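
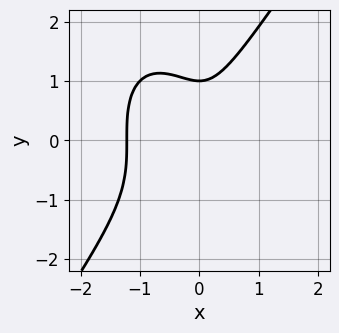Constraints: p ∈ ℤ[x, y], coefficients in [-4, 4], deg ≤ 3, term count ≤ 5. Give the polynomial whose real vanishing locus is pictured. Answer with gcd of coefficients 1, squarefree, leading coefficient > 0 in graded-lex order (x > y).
(a) deg p = 3. The shape is more complex than any degree-2 curve.
(b) Against the integer gridlines: it meets the y-axis at y = 1 (among the integer gridlines).
(c) The integer polynomial consistent with all of this is the stated p.

3*x^3 - y^3 + 3*x^2 + 1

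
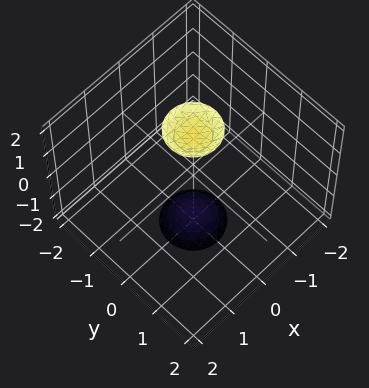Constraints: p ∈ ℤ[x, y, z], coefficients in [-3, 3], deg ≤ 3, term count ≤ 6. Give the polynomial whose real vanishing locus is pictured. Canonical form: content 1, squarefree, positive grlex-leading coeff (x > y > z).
There are 2 components. They look like related sheets of one shape, so recover p as a whole.
deg p = 2. Two sheets facing apart; a quadric.
Symmetries: it's symmetric under z → −z, forcing even powers of z; rotational symmetry about the z-axis ⇒ p depends on x, y only through x² + y².
From the visible intercepts: no y-intercept at any integer in the box; a circular section at z = -2 has radius between 0 and 1.
These observations pin down the coefficients.

3*x^2 + 3*y^2 - z^2 + 3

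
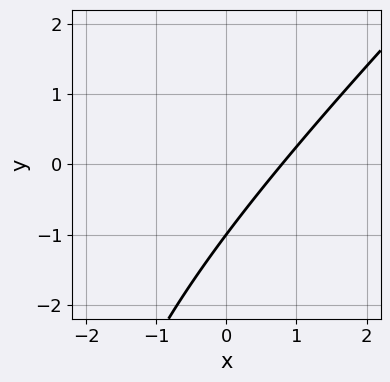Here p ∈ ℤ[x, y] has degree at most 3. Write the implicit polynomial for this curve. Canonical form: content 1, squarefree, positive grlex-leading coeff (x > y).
First, degree: a generic line meets the curve in up to 2 points, so deg p = 2.
Then, from the visible intercepts: it crosses the y-axis at the gridline y = -1.
Finally, together with the visible shape, these determine p as stated.

x^2 - x*y + 3*x - 3*y - 3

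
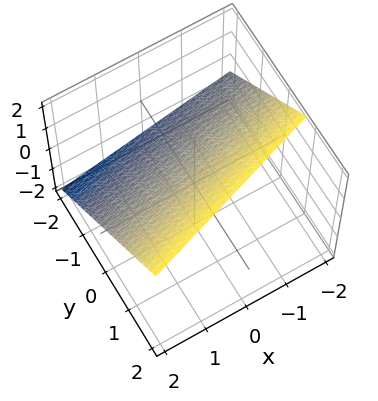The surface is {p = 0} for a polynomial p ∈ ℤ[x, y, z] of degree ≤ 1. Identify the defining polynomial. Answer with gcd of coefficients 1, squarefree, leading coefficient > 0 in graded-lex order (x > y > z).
x - 3*y + 3*z - 2

deg p = 1.
Against the integer gridlines: one x-axis crossing is at x = 2.
Assembling these constraints gives the stated polynomial.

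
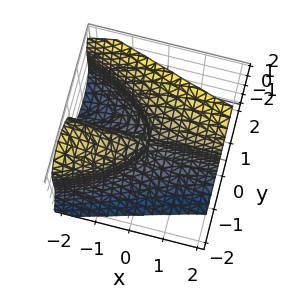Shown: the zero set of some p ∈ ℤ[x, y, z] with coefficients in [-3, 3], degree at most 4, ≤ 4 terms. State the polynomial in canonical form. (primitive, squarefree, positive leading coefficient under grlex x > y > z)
2*y^3 - z^3 + 3*x*y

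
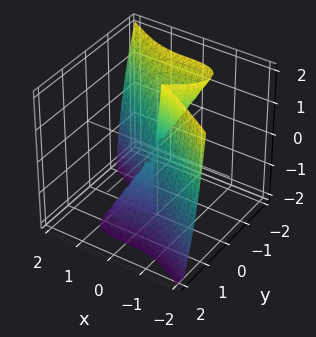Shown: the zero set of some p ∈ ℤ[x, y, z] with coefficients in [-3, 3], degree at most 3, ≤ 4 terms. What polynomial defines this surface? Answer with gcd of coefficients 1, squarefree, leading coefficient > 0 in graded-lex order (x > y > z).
x^3 + 3*y^3 + 2*y^2*z

First, deg p = 3.
Then, reading off the gridlines: one x-axis crossing is at x = 0; the visible z-axis segment lies entirely on the surface.
Finally, assembling these constraints gives the stated polynomial.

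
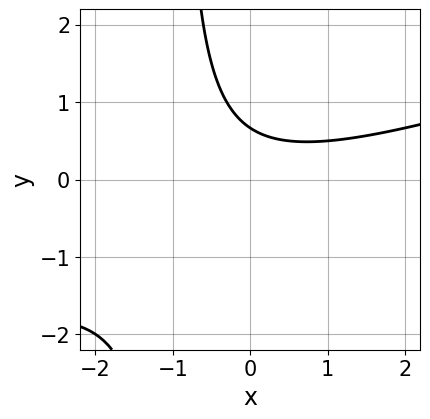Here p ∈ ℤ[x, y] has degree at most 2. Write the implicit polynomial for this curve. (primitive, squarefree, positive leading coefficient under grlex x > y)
First, the degree is 2 — a generic line meets the curve in up to 2 points.
Next, checking where it meets the axes: it misses every integer gridline on the x-axis.
Finally, solving for integer coefficients yields p as stated.

x^2 - 3*x*y - 3*y + 2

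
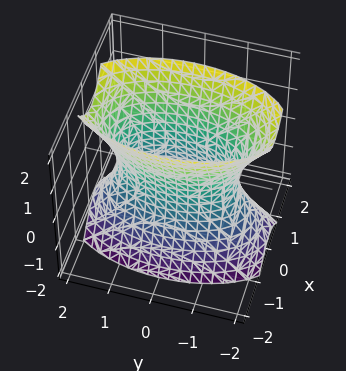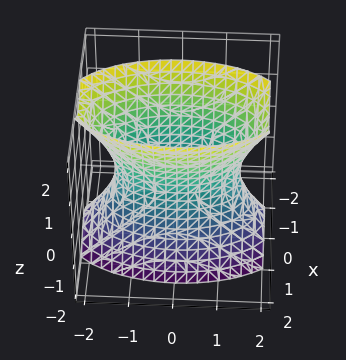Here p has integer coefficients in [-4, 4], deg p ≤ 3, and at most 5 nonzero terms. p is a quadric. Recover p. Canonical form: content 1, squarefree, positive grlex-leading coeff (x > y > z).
3*x^2 + y^2 - z^2 - 2

(a) deg p = 2.
(b) Symmetries: it's symmetric under y → −y, forcing even powers of y; the z ↦ −z reflection is a symmetry, so z appears only in even powers; mirror symmetry x ↦ −x ⇒ only even powers of x.
(c) From the axis intercepts and sections: the surface avoids every integer z-axis point in the box.
(d) These observations pin down the coefficients.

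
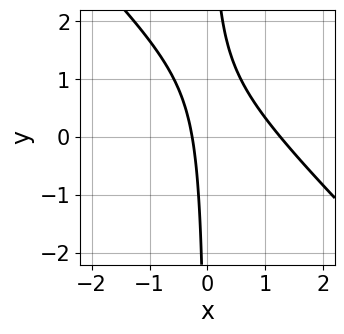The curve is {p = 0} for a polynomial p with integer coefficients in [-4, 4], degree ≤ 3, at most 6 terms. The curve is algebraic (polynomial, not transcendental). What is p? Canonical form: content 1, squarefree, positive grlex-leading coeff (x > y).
The degree is 2 — the shape is more complex than any degree-1 curve.
Reading off the gridlines: no y-intercept at any integer in the box.
Fitting integer coefficients to these (and the overall shape) gives p.

3*x^2 + 3*x*y - 3*x - 1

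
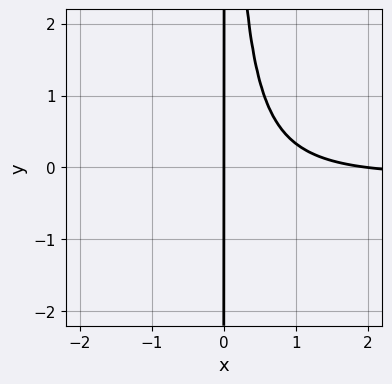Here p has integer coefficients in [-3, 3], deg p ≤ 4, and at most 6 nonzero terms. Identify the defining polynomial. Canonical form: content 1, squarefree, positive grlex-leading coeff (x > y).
Degree: the shape is more complex than any degree-3 curve, so deg p = 4.
From the axis intercepts and sections: the visible y-axis segment lies entirely on the curve; the x-axis gridline crossings are at x ∈ {0, 2}.
Matching integer coefficients to the picture gives p.

x^3*y + 2*x^2*y + x^2 - 2*x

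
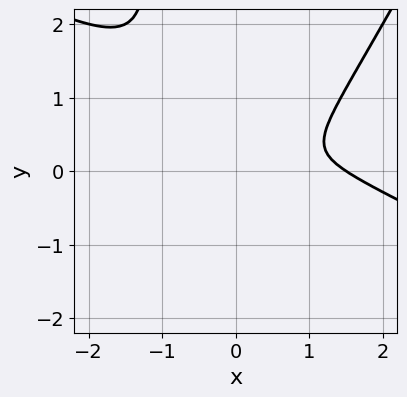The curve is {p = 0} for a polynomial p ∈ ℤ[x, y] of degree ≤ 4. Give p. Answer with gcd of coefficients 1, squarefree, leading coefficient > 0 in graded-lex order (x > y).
First, degree: the shape is more complex than any degree-2 curve, so deg p = 3.
Finally, the integer polynomial consistent with all of this is the stated p.

2*x^3 + 3*x^2*y - 2*x*y^2 - 3*x^2 - 3*y^2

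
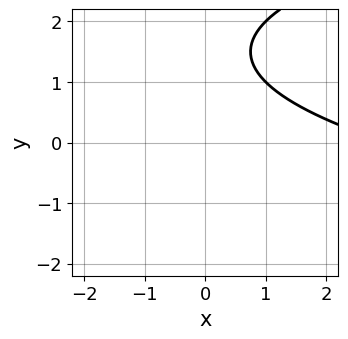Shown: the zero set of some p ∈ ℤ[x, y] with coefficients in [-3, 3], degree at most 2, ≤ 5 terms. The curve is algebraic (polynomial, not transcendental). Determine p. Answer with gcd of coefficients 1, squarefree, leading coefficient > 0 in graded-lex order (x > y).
First, degree: no degree-1 curve has this shape, so deg p = 2.
Then, from the visible intercepts: the curve avoids every integer x-axis point in the box; no y-intercept at any integer in the box.
Finally, putting this together gives p.

y^2 - x - 3*y + 3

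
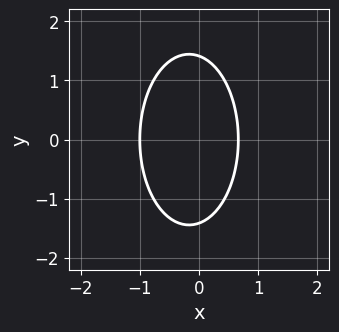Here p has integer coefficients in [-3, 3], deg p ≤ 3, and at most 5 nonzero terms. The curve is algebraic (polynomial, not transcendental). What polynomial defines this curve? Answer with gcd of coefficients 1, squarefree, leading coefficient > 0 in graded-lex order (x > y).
First, degree: the shape is more complex than any degree-1 curve, so deg p = 2.
Then, symmetries: mirror symmetry y ↦ −y ⇒ only even powers of y.
Next, from the visible intercepts: it meets the x-axis at x = -1 (among the integer gridlines).
Finally, assembling these constraints gives the stated polynomial.

3*x^2 + y^2 + x - 2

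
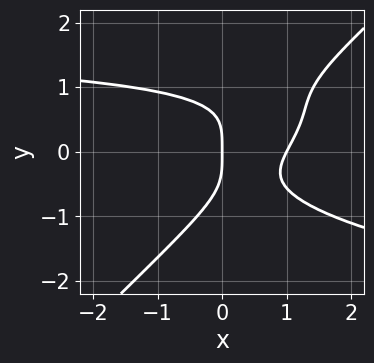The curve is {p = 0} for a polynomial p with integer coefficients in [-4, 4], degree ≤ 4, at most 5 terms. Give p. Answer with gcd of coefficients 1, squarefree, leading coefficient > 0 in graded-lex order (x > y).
1. The degree is 4 — the shape is more complex than any degree-3 curve.
2. Checking where it meets the axes: among the integer gridlines, it crosses the x-axis at x ∈ {0, 1}; it meets the y-axis at y = 0 (among the integer gridlines).
3. These observations pin down the coefficients.

2*x*y^3 - 2*y^4 - x^2*y + 2*x^2 - 2*x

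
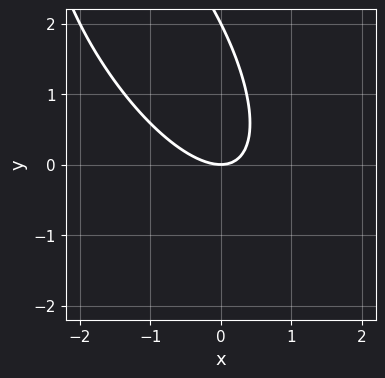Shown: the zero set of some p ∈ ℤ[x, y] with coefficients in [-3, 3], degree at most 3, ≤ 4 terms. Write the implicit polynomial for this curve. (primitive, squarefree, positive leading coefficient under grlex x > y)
2*x^2 + 2*x*y + y^2 - 2*y

1. The degree is 2 — a generic line meets the curve in up to 2 points.
2. From the axis intercepts and sections: it crosses the x-axis at the gridline x = 0; among the integer gridlines, it crosses the y-axis at y ∈ {0, 2}.
3. Together with the visible shape, these determine p as stated.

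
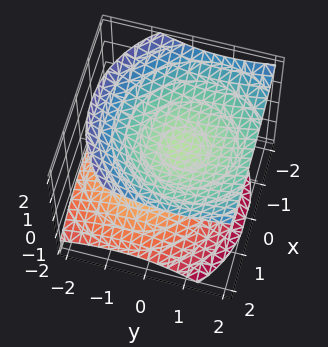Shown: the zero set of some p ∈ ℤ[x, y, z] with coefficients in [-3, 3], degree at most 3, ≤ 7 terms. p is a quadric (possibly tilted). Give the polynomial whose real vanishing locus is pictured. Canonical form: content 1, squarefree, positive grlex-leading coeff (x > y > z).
x^2 + y^2 - y*z - 2*z^2 + 1

(a) There are 2 components.
(b) The degree is 2 — no degree-1 surface has this shape.
(c) Reading off the gridlines: no x-intercept at any integer in the box; no y-intercept at any integer in the box.
(d) Solving for integer coefficients yields p as stated.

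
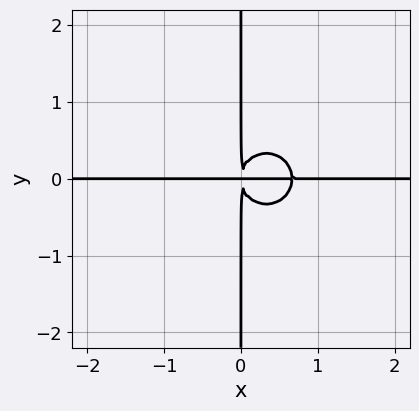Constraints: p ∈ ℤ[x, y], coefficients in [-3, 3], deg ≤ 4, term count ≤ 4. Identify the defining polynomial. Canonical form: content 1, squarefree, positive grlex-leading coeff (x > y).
3*x^3*y + 3*x*y^3 - 2*x^2*y

(a) deg p = 4. A generic line meets the curve in up to 4 points.
(b) Against the integer gridlines: every point of the y-axis in the box is on the curve; the visible x-axis segment lies entirely on the curve.
(c) Matching integer coefficients to the picture gives p.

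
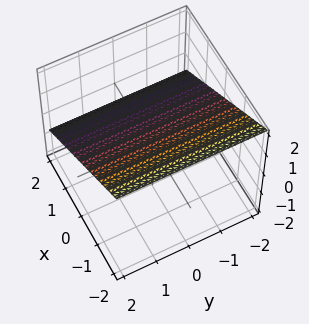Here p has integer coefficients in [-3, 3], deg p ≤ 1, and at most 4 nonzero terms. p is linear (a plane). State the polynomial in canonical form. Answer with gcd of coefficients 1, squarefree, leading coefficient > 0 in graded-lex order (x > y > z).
2*x + 3*z - 2

First, deg p = 1. Every cross-section is a straight line — this is a plane.
Next, against the integer gridlines: it crosses the x-axis at the gridline x = 1; it misses every integer gridline on the y-axis.
Finally, assembling these constraints gives the stated polynomial.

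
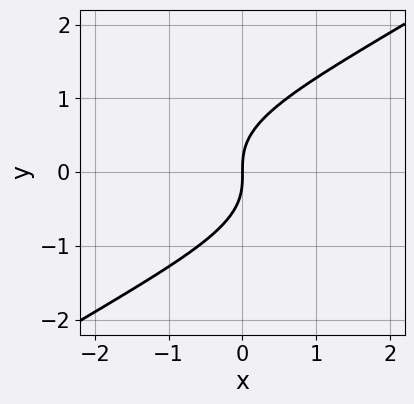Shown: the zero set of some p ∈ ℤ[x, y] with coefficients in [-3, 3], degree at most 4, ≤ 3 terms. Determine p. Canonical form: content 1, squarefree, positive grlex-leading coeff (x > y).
(a) deg p = 3. The shape is more complex than any degree-2 curve.
(b) From the axis intercepts and sections: it crosses the x-axis at the gridline x = 0; one y-axis crossing is at y = 0.
(c) Assembling these constraints gives the stated polynomial.

2*x*y^2 - 3*y^3 + 3*x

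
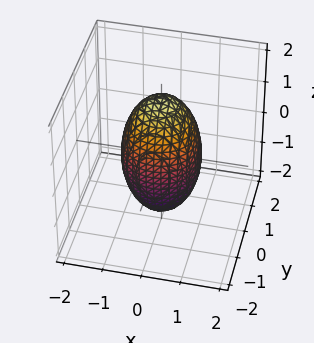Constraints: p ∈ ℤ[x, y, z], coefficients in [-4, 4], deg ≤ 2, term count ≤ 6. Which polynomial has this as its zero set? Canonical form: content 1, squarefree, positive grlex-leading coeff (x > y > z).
3*x^2 + 3*y^2 + z^2 - 3

(a) Degree: a closed, bounded, convex surface; a quadric, so deg p = 2.
(b) Symmetries: the z ↦ −z reflection is a symmetry, so z appears only in even powers; every cross-section ⟂ z is a circle, so x, y appear only via x² + y².
(c) Observable constraints: the y-axis gridline crossings are at y ∈ {-1, 1}; among the integer gridlines, it crosses the x-axis at x ∈ {-1, 1}.
(d) Matching integer coefficients to the picture gives p.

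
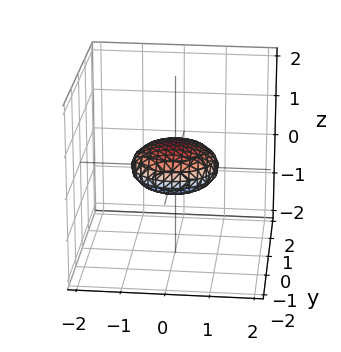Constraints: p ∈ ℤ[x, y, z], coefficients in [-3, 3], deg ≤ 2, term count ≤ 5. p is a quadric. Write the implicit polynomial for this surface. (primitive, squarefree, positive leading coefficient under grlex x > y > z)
x^2 + y^2 + 3*z^2 - 1

1. Degree: bounded and convex; a quadric, so deg p = 2.
2. By symmetry, every cross-section ⟂ z is a circle, so x, y appear only via x² + y²; the z ↦ −z reflection is a symmetry, so z appears only in even powers.
3. From the visible intercepts: a circular section at z = 0 has radius exactly 1; among the integer gridlines, it crosses the y-axis at y ∈ {-1, 1}.
4. Together with the visible shape, these determine p as stated.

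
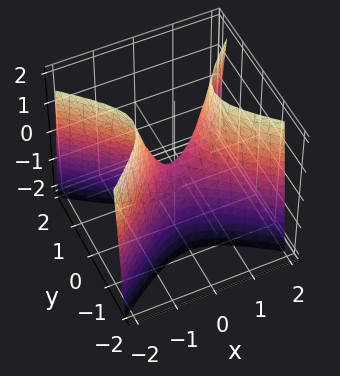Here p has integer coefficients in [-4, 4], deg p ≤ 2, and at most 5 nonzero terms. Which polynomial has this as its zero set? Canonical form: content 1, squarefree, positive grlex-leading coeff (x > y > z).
2*x^2 - 3*y^2 - z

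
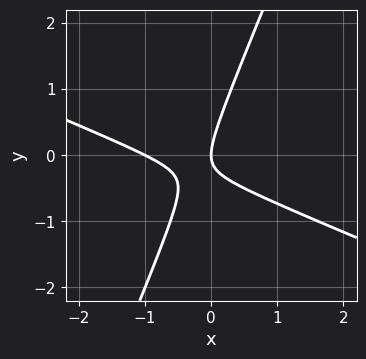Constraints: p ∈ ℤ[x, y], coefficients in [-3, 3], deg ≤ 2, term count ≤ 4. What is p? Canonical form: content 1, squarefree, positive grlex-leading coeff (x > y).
deg p = 2. The shape is more complex than any degree-1 curve.
Observable constraints: it crosses the y-axis at the gridline y = 0; among the integer gridlines, it crosses the x-axis at x ∈ {-1, 0}.
Fitting integer coefficients to these (and the overall shape) gives p.

x^2 + 2*x*y - y^2 + x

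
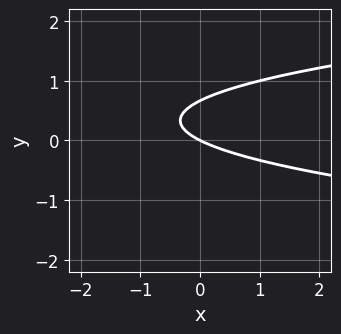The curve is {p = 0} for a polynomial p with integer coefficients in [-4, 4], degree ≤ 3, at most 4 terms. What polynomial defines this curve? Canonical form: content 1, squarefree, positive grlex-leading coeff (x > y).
3*y^2 - x - 2*y

The degree is 2 — a generic line meets the curve in up to 2 points.
From the visible intercepts: it crosses the y-axis at the gridline y = 0; one x-axis crossing is at x = 0.
Fitting integer coefficients to these (and the overall shape) gives p.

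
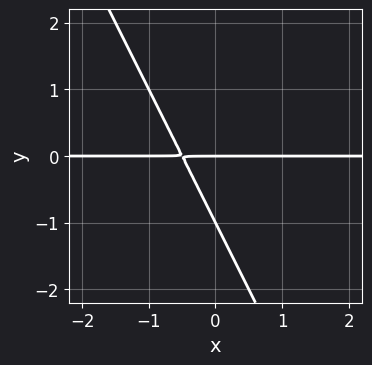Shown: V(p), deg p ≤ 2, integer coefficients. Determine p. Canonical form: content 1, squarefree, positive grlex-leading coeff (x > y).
First, deg p = 2.
Next, observable constraints: among the integer gridlines, it crosses the y-axis at y ∈ {-1, 0}; the visible x-axis segment lies entirely on the curve.
Finally, putting this together gives p.

2*x*y + y^2 + y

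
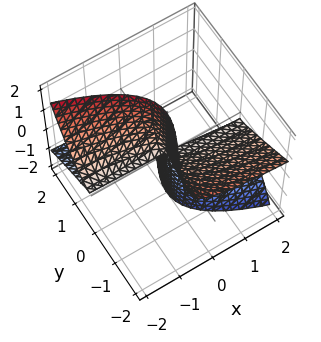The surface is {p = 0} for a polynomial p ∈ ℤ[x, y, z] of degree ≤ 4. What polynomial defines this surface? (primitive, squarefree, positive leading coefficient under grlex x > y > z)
3*x*z^2 + 2*y^3 + 3*y^2*z

1. Degree: no degree-2 surface has this shape, so deg p = 3.
2. Against the integer gridlines: it crosses the y-axis at the gridline y = 0; every point of the x-axis in the box is on the surface; the visible z-axis segment lies entirely on the surface.
3. The integer polynomial consistent with all of this is the stated p.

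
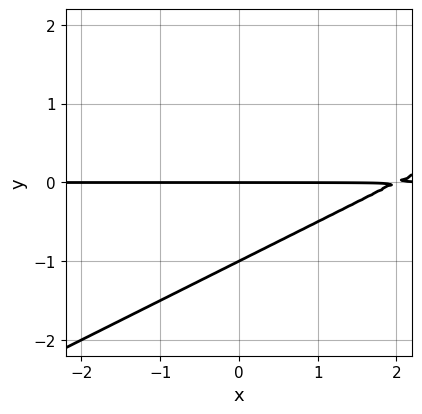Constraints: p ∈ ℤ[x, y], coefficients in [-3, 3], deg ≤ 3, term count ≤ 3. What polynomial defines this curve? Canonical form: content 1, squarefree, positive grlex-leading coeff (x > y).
1. Degree: a generic line meets the curve in up to 2 points, so deg p = 2.
2. Against the integer gridlines: every point of the x-axis in the box is on the curve; the y-axis gridline crossings are at y ∈ {-1, 0}.
3. The integer polynomial consistent with all of this is the stated p.

x*y - 2*y^2 - 2*y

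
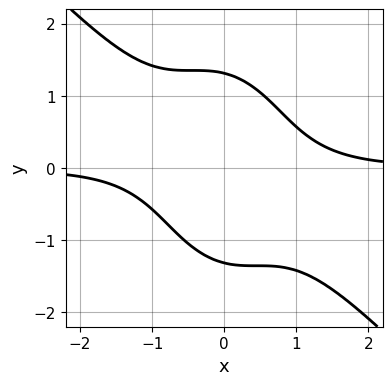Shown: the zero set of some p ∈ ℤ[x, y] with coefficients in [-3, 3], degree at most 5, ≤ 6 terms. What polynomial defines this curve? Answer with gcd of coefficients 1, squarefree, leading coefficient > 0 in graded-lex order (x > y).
3*x^3*y + 3*x^2*y^2 + x*y^3 + y^4 - 3

(a) Degree: the shape is more complex than any degree-3 curve, so deg p = 4.
(b) Observable constraints: the curve avoids every integer x-axis point in the box.
(c) These observations pin down the coefficients.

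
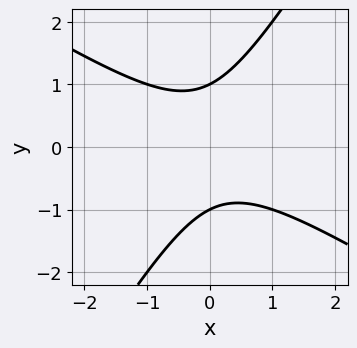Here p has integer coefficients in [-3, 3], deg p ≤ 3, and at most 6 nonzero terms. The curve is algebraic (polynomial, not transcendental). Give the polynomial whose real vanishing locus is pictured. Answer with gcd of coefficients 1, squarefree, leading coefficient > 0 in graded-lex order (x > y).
x^2 + x*y - y^2 + 1

1. The degree is 2 — no degree-1 curve has this shape.
2. Against the integer gridlines: the curve avoids every integer x-axis point in the box; the y-axis gridline crossings are at y ∈ {-1, 1}.
3. Fitting integer coefficients to these (and the overall shape) gives p.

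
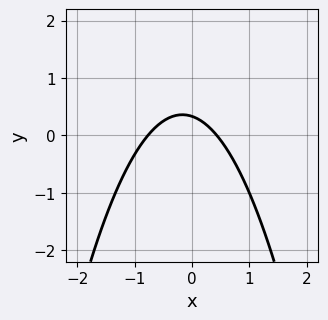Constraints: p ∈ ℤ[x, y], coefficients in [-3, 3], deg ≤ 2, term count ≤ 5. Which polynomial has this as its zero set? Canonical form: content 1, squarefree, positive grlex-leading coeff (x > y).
First, degree: a generic line meets the curve in up to 2 points, so deg p = 2.
Finally, the integer polynomial consistent with all of this is the stated p.

3*x^2 + x + 3*y - 1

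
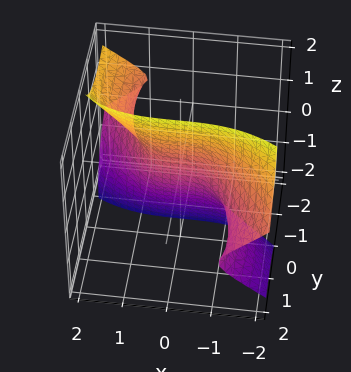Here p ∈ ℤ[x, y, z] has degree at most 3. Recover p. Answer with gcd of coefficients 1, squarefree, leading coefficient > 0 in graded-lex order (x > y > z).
x^3 + 2*y^2*z + 3*y*z^2 - z^3 + 2*y

(a) Degree: a generic line meets the surface in up to 3 points, so deg p = 3.
(b) Against the integer gridlines: it crosses the x-axis at the gridline x = 0; it crosses the z-axis at the gridline z = 0; one y-axis crossing is at y = 0.
(c) Matching integer coefficients to the picture gives p.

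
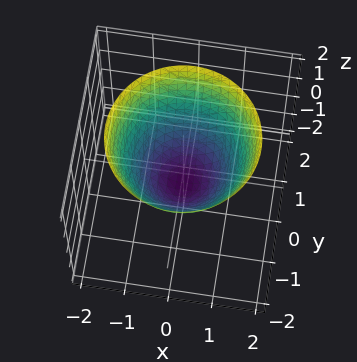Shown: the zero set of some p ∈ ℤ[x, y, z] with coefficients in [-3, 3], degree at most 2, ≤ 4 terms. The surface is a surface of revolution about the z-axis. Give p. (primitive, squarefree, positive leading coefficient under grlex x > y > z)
3*x^2 + 3*y^2 - 3*z - 2

(a) Degree: no degree-1 surface has this shape, so deg p = 2.
(b) Symmetries: rotational symmetry about the z-axis ⇒ p depends on x, y only through x² + y².
(c) From the axis intercepts and sections: a circular section at z = 0 has radius between 0 and 1.
(d) Matching integer coefficients to the picture gives p.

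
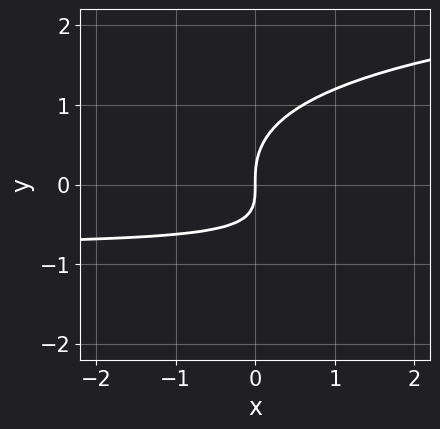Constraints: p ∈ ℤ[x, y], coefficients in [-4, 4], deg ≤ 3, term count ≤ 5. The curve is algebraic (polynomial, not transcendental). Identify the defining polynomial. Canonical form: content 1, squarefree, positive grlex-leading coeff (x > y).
The degree is 3 — a generic line meets the curve in up to 3 points.
Reading off the gridlines: it meets the x-axis at x = 0 (among the integer gridlines); one y-axis crossing is at y = 0.
Solving for integer coefficients yields p as stated.

x*y^2 + 3*y^3 - 3*x*y - 3*x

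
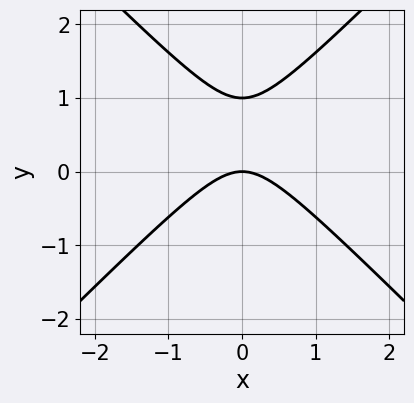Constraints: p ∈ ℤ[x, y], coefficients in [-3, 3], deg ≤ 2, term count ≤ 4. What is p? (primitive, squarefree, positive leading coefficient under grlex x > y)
First, the degree is 2 — the shape is more complex than any degree-1 curve.
Then, symmetries: mirror symmetry x ↦ −x ⇒ only even powers of x.
Then, checking where it meets the axes: among the integer gridlines, it crosses the y-axis at y ∈ {0, 1}; one x-axis crossing is at x = 0.
Finally, matching integer coefficients to the picture gives p.

x^2 - y^2 + y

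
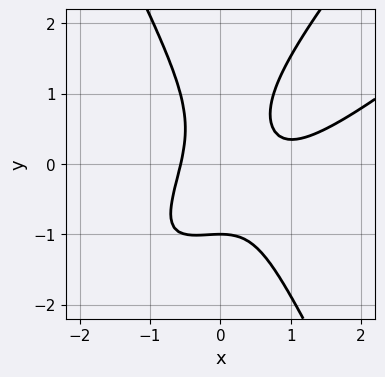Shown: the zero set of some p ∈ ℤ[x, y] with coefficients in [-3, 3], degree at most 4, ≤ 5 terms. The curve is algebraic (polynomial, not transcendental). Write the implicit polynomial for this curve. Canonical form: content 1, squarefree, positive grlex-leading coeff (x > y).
2*x^3 - 3*x^2*y + y^3 - 2*x^2 + 1

1. deg p = 3.
2. Reading off the gridlines: it meets the y-axis at y = -1 (among the integer gridlines).
3. Assembling these constraints gives the stated polynomial.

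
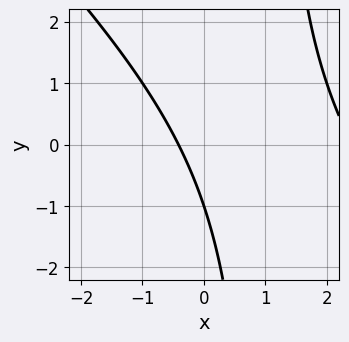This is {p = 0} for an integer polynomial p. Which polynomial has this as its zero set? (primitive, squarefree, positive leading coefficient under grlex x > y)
x^2 + x*y - 2*x - y - 1

Degree: a generic line meets the curve in up to 2 points, so deg p = 2.
From the visible intercepts: it meets the y-axis at y = -1 (among the integer gridlines).
Solving for integer coefficients yields p as stated.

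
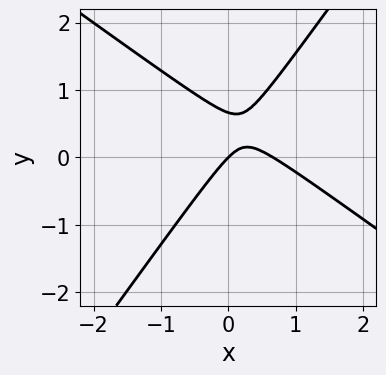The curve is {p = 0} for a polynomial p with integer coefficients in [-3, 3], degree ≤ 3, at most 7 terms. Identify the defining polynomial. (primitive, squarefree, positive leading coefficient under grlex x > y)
3*x^2 + 2*x*y - 3*y^2 - 2*x + 2*y

deg p = 2. A generic line meets the curve in up to 2 points.
Against the integer gridlines: one y-axis crossing is at y = 0; it meets the x-axis at x = 0 (among the integer gridlines).
Assembling these constraints gives the stated polynomial.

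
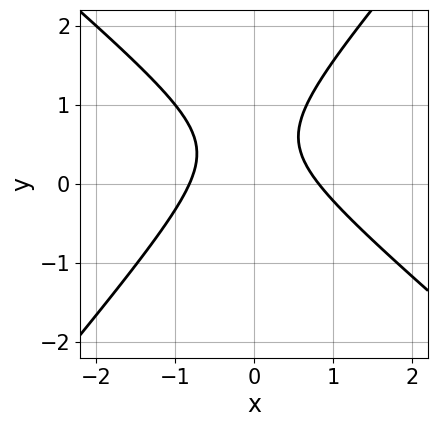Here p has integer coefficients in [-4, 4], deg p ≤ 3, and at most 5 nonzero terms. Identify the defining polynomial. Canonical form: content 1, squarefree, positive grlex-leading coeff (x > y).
3*x^2 + x*y - 3*y^2 + 3*y - 2

Degree: no degree-1 curve has this shape, so deg p = 2.
Checking where it meets the axes: no y-intercept at any integer in the box.
Matching integer coefficients to the picture gives p.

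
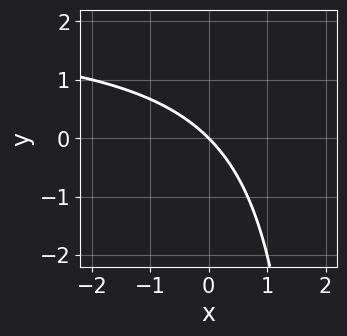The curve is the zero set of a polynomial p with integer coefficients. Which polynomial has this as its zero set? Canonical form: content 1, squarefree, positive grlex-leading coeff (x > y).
x*y - 2*x - 2*y

Degree: a generic line meets the curve in up to 2 points, so deg p = 2.
From the visible intercepts: it meets the y-axis at y = 0 (among the integer gridlines); it crosses the x-axis at the gridline x = 0.
Together with the visible shape, these determine p as stated.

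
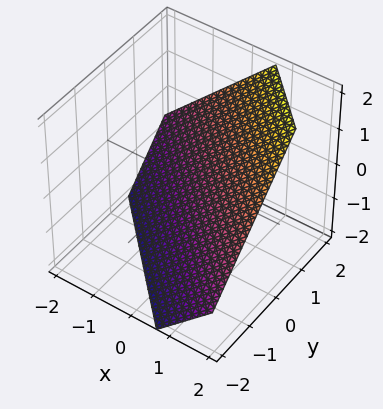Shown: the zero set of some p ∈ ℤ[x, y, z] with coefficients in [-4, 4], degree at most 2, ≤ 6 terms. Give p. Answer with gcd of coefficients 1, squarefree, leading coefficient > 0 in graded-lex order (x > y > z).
3*x + 3*y - 3*z - 2

1. deg p = 1.
2. Putting this together gives p.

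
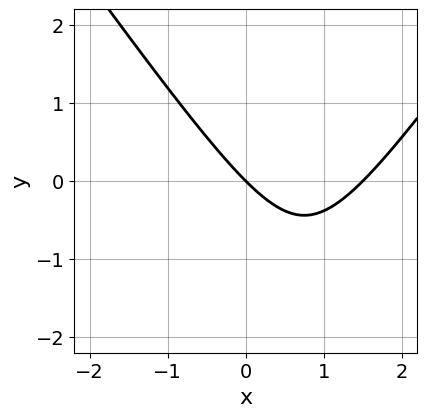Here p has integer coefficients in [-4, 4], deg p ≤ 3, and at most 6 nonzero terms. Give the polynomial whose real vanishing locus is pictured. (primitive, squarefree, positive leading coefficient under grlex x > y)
2*x^2 - y^2 - 3*x - 3*y

Degree: no degree-1 curve has this shape, so deg p = 2.
Reading off the gridlines: it meets the x-axis at x = 0 (among the integer gridlines); it meets the y-axis at y = 0 (among the integer gridlines).
Together with the visible shape, these determine p as stated.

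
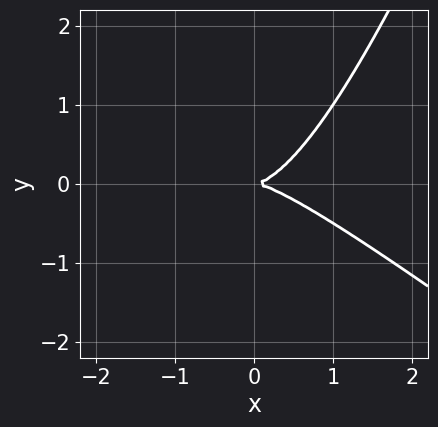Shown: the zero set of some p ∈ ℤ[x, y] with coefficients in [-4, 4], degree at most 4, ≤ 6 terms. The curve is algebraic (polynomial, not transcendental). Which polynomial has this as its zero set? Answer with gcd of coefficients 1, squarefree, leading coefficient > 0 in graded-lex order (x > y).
First, the degree is 3 — the shape is more complex than any degree-2 curve.
Then, against the integer gridlines: one y-axis crossing is at y = 0; one x-axis crossing is at x = 0.
Finally, the integer polynomial consistent with all of this is the stated p.

2*x^3 + 2*x^2*y - x*y^2 - 3*y^2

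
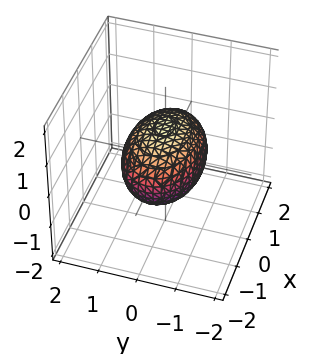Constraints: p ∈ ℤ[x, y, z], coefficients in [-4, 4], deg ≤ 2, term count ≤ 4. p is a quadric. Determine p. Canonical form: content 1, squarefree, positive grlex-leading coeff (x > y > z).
x^2 + 2*y^2 + 2*z^2 - 2

(a) Degree: a closed, bounded, convex surface; a quadric, so deg p = 2.
(b) Symmetries: mirror symmetry x ↦ −x ⇒ only even powers of x; it's symmetric under y → −y, forcing even powers of y; it's symmetric under z → −z, forcing even powers of z.
(c) Checking where it meets the axes: the z-axis gridline crossings are at z ∈ {-1, 1}; among the integer gridlines, it crosses the y-axis at y ∈ {-1, 1}.
(d) Solving for integer coefficients yields p as stated.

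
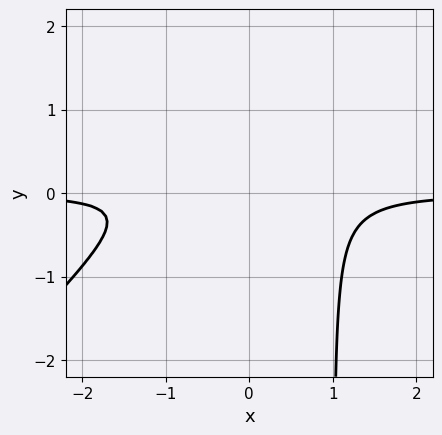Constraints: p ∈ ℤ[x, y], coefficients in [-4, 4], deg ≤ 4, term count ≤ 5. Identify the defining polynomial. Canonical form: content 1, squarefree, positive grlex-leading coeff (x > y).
3*x^2*y - 3*x*y^2 + 3*y^2 - 3*y + 1

Degree: no degree-2 curve has this shape, so deg p = 3.
From the axis intercepts and sections: it misses every integer gridline on the x-axis; it misses every integer gridline on the y-axis.
Matching integer coefficients to the picture gives p.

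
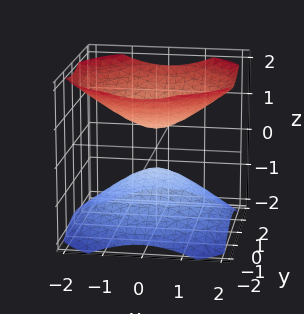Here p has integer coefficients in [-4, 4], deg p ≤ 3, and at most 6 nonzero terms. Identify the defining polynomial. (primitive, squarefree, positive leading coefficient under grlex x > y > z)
First, the picture has 2 separate pieces. Treating them together as one polynomial.
Next, degree: two sheets facing apart; a quadric, so deg p = 2.
Then, symmetries: it's symmetric under z → −z, forcing even powers of z; the z-axis is an axis of rotation, so x and y enter only as x² + y².
Next, observable constraints: no y-intercept at any integer in the box; the surface avoids every integer x-axis point in the box; a circular section at z = -1 has radius exactly 1.
Finally, matching integer coefficients to the picture gives p.

2*x^2 + 2*y^2 - 3*z^2 + 1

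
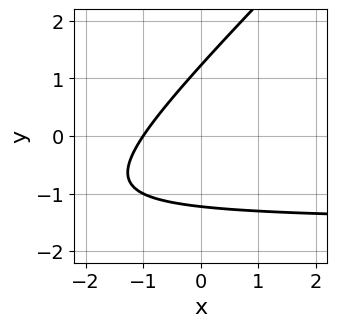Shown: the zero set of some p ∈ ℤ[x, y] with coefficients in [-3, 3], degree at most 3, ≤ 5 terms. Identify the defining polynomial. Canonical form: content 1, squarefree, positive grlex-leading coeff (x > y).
2*x*y - 2*y^2 + 3*x + 3

Degree: the shape is more complex than any degree-1 curve, so deg p = 2.
From the visible intercepts: it meets the x-axis at x = -1 (among the integer gridlines).
Assembling these constraints gives the stated polynomial.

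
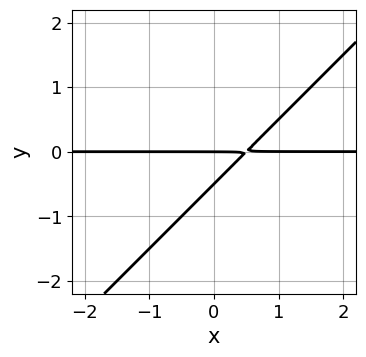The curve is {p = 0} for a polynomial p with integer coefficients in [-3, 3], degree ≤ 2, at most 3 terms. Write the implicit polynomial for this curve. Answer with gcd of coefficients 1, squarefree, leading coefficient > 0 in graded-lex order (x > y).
Degree: a generic line meets the curve in up to 2 points, so deg p = 2.
Observable constraints: it meets the y-axis at y = 0 (among the integer gridlines); the visible x-axis segment lies entirely on the curve.
Together with the visible shape, these determine p as stated.

2*x*y - 2*y^2 - y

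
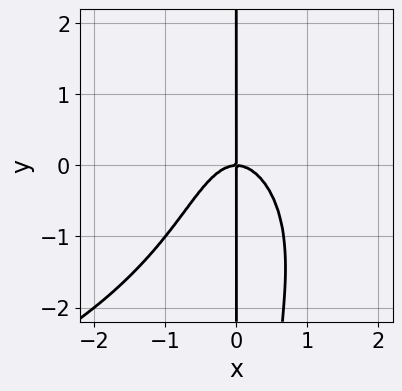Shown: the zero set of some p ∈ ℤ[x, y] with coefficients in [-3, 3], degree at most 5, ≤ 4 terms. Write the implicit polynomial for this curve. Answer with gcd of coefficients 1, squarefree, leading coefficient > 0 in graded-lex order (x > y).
(a) The degree is 4 — a generic line meets the curve in up to 4 points.
(b) Checking where it meets the axes: it meets the x-axis at x = 0 (among the integer gridlines); the visible y-axis segment lies entirely on the curve.
(c) The integer polynomial consistent with all of this is the stated p.

x^2*y^2 + 3*x^3 + 2*x*y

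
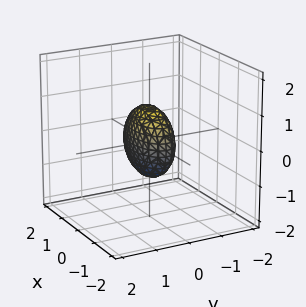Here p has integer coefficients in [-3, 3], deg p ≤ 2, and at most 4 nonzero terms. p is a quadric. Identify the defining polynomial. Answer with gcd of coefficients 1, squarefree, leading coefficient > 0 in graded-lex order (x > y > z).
Degree: a closed, bounded, convex surface; a quadric, so deg p = 2.
Symmetries: the x ↦ −x reflection is a symmetry, so x appears only in even powers; the y ↦ −y reflection is a symmetry, so y appears only in even powers; it's symmetric under z → −z, forcing even powers of z.
Against the integer gridlines: among the integer gridlines, it crosses the x-axis at x ∈ {-1, 1}; the z-axis gridline crossings are at z ∈ {-1, 1}.
These observations pin down the coefficients.

x^2 + 3*y^2 + z^2 - 1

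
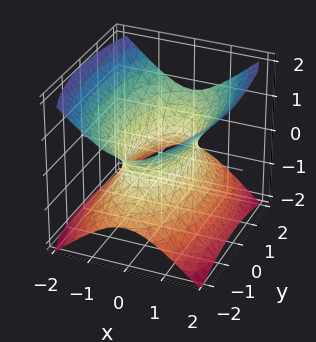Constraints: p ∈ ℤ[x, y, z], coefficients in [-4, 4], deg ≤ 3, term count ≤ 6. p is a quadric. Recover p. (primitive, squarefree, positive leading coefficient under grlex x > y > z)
3*x^2 + y^2 - 3*z^2 - 2

(a) Degree: an hourglass — one-sheet hyperboloid; a quadric, so deg p = 2.
(b) Symmetries: it's symmetric under x → −x, forcing even powers of x; mirror symmetry y ↦ −y ⇒ only even powers of y; the z ↦ −z reflection is a symmetry, so z appears only in even powers.
(c) From the axis intercepts and sections: the surface avoids every integer z-axis point in the box.
(d) Fitting integer coefficients to these (and the overall shape) gives p.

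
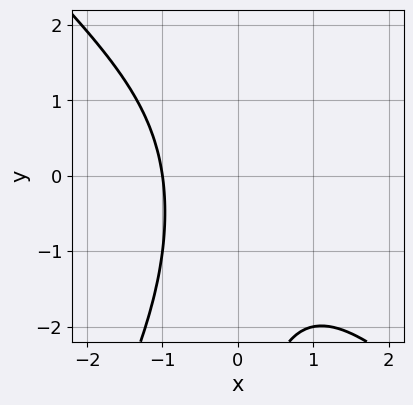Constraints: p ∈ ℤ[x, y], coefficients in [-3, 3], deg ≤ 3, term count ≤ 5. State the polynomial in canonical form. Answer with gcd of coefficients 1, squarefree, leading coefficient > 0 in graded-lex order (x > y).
Degree: no degree-2 curve has this shape, so deg p = 3.
From the axis intercepts and sections: no y-intercept at any integer in the box; it meets the x-axis at x = -1 (among the integer gridlines).
Together with the visible shape, these determine p as stated.

2*x^3 + x^2*y - x*y^2 + x + 3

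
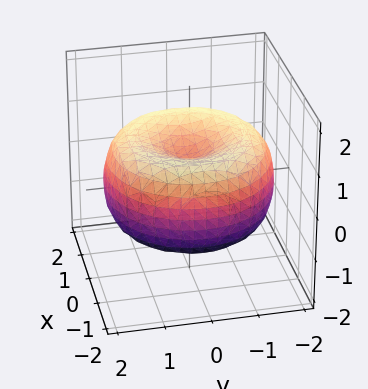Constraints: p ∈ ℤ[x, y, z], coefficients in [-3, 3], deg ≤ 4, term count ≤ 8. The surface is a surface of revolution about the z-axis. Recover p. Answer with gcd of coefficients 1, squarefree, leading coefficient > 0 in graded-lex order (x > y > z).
x^4 + 2*x^2*y^2 + y^4 - 3*x^2 - 3*y^2 + 3*z^2 - 1

First, deg p = 4. A generic line meets the surface in up to 4 points.
Then, symmetry: the z-axis is an axis of rotation, so x and y enter only as x² + y².
Next, checking where it meets the axes: a circular section at z = -1 has radius exactly 1.
Finally, putting this together gives p.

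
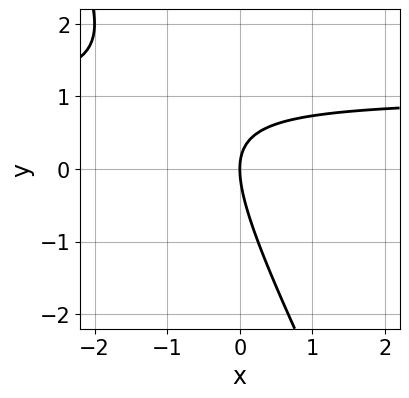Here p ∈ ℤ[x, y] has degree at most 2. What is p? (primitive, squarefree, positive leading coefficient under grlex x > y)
2*x*y + y^2 - 2*x

(a) deg p = 2.
(b) From the axis intercepts and sections: one y-axis crossing is at y = 0; it meets the x-axis at x = 0 (among the integer gridlines).
(c) Solving for integer coefficients yields p as stated.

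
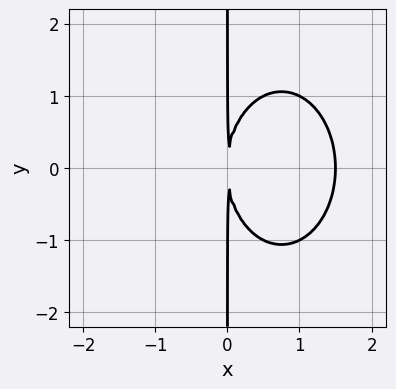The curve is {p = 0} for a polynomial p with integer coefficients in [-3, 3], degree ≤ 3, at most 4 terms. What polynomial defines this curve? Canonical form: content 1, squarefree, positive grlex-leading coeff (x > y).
2*x^3 + x*y^2 - 3*x^2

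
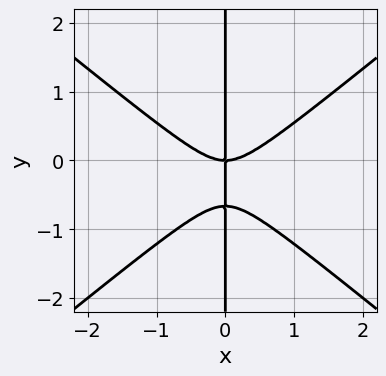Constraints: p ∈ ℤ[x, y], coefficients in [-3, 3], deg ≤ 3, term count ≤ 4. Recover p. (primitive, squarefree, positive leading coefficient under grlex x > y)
2*x^3 - 3*x*y^2 - 2*x*y

(a) deg p = 3. A generic line meets the curve in up to 3 points.
(b) Reading off the gridlines: it crosses the x-axis at the gridline x = 0; the visible y-axis segment lies entirely on the curve.
(c) Solving for integer coefficients yields p as stated.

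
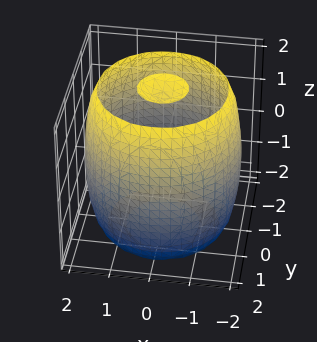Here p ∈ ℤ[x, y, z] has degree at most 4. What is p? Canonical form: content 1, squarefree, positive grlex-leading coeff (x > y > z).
1. The picture has 3 separate pieces. Treating them together as one polynomial.
2. The degree is 4 — the shape is more complex than any degree-3 surface.
3. By symmetry, the z-axis is an axis of rotation, so x and y enter only as x² + y².
4. Reading off the gridlines: a circular section at z = -2 has radius between 0 and 1.
5. Assembling these constraints gives the stated polynomial.

x^4 + 2*x^2*y^2 + y^4 - 3*x^2 - 3*y^2 + z^2 - 3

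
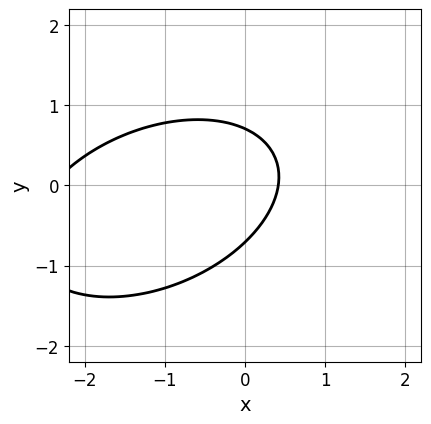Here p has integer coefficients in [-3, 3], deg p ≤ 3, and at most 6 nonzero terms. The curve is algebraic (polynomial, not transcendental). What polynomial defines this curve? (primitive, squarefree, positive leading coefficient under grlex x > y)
x^2 - x*y + 2*y^2 + 2*x - 1

First, deg p = 2.
Finally, matching integer coefficients to the picture gives p.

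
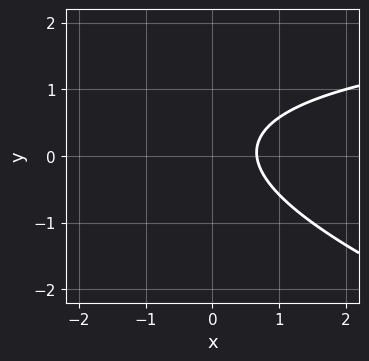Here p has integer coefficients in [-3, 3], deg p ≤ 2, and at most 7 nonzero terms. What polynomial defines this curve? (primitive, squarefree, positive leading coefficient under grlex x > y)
x*y + 3*y^2 - 3*x - y + 2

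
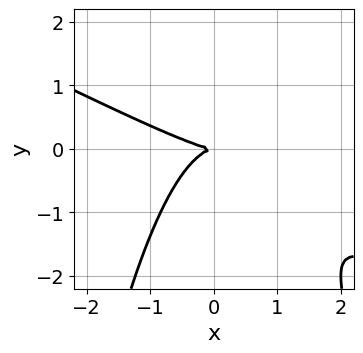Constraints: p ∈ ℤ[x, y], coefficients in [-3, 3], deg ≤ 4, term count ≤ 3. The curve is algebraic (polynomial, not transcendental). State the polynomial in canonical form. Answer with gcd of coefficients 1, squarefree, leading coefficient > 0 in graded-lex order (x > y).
(a) deg p = 3. The shape is more complex than any degree-2 curve.
(b) Checking where it meets the axes: it crosses the x-axis at the gridline x = 0; it crosses the y-axis at the gridline y = 0.
(c) These observations pin down the coefficients.

x^3 + 2*x^2*y + 2*y^2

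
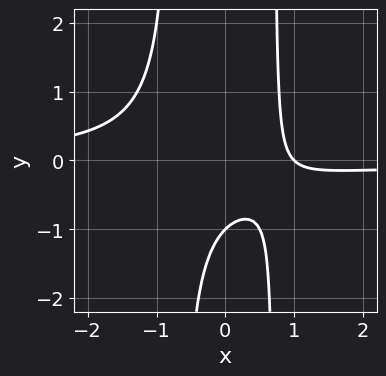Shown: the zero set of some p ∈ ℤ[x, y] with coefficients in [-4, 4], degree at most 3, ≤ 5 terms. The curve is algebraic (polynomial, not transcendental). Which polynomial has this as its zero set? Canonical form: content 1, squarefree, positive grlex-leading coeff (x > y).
2*x^2*y + x - y - 1

First, the degree is 3 — the shape is more complex than any degree-2 curve.
Then, reading off the gridlines: it crosses the y-axis at the gridline y = -1; it meets the x-axis at x = 1 (among the integer gridlines).
Finally, the integer polynomial consistent with all of this is the stated p.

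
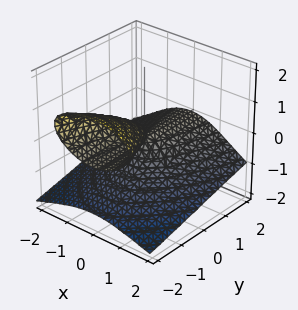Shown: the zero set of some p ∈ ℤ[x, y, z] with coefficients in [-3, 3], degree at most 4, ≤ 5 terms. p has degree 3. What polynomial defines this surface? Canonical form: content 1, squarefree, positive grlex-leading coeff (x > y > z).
(a) I count 2 distinct pieces. They look like related sheets of one shape, so recover p as a whole.
(b) Degree: a generic line meets the surface in up to 3 points, so deg p = 3.
(c) From the visible intercepts: the visible y-axis segment lies entirely on the surface; it crosses the z-axis at the gridline z = 0.
(d) Fitting integer coefficients to these (and the overall shape) gives p.

3*z^3 + 2*x^2 + 3*y*z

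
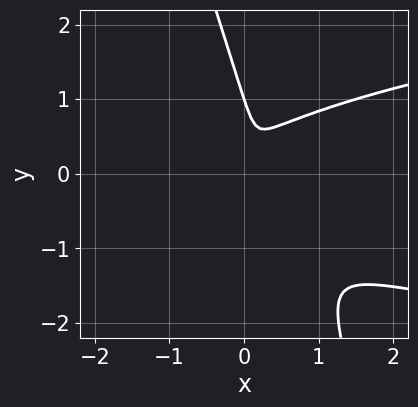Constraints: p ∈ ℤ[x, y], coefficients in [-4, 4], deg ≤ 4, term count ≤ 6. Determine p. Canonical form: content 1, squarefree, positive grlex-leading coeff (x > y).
3*x*y^2 + y^3 - 2*x^2 - y^2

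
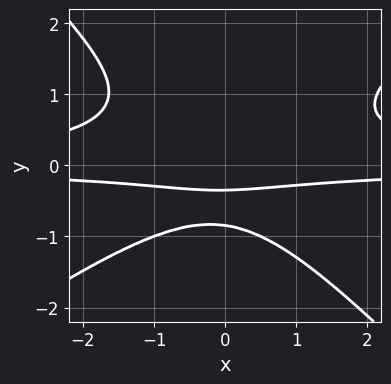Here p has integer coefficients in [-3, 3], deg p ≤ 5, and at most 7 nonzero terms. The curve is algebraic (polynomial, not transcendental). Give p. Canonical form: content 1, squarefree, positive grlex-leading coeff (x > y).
(a) deg p = 4. No degree-3 curve has this shape.
(b) From the axis intercepts and sections: it misses every integer gridline on the x-axis; no y-intercept at any integer in the box.
(c) Assembling these constraints gives the stated polynomial.

2*x^2*y^2 - x*y^3 - 3*y^4 - 3*y - 1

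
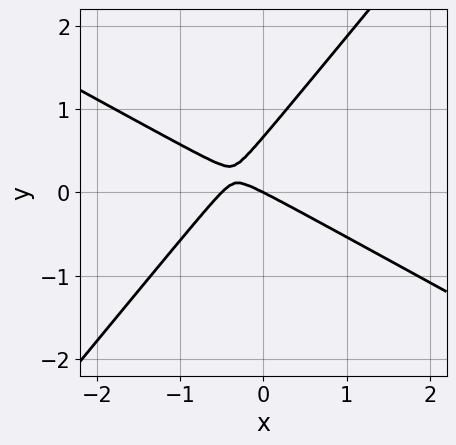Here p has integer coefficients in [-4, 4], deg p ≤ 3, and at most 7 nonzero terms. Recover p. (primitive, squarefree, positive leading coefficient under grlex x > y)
2*x^2 + 2*x*y - 3*y^2 + x + 2*y

The degree is 2 — the shape is more complex than any degree-1 curve.
Against the integer gridlines: it crosses the x-axis at the gridline x = 0; it crosses the y-axis at the gridline y = 0.
The integer polynomial consistent with all of this is the stated p.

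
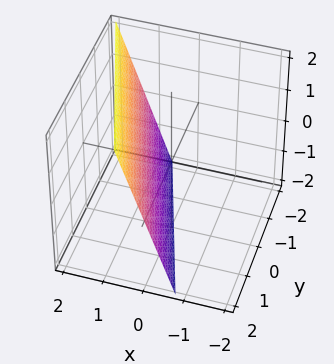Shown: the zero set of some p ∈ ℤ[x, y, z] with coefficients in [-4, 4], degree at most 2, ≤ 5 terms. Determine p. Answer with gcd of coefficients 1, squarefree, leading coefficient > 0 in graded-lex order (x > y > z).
3*x + y - z - 2

(a) Degree: every cross-section is a straight line — this is a plane, so deg p = 1.
(b) From the visible intercepts: it meets the z-axis at z = -2 (among the integer gridlines); it crosses the y-axis at the gridline y = 2.
(c) These observations pin down the coefficients.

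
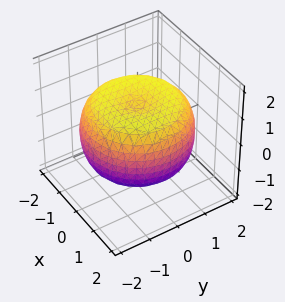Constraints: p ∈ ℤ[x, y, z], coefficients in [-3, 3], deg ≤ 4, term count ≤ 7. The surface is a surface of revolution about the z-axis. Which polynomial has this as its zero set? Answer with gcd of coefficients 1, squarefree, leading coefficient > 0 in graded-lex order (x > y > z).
First, deg p = 4.
Next, symmetries: rotational symmetry about the z-axis ⇒ p depends on x, y only through x² + y².
Next, checking where it meets the axes: a circular section at z = -1 has radius between 1 and 2; among the integer gridlines, it crosses the z-axis at z ∈ {-1, 1}.
Finally, solving for integer coefficients yields p as stated.

x^4 + 2*x^2*y^2 + y^4 - 2*x^2 - 2*y^2 + 3*z^2 - 3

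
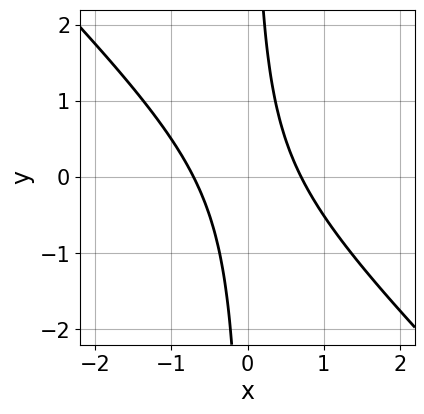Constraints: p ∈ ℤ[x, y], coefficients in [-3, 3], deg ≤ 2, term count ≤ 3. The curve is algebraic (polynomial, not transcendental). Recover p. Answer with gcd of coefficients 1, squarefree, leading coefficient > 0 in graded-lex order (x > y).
(a) Degree: a generic line meets the curve in up to 2 points, so deg p = 2.
(b) Against the integer gridlines: the curve avoids every integer y-axis point in the box.
(c) These observations pin down the coefficients.

2*x^2 + 2*x*y - 1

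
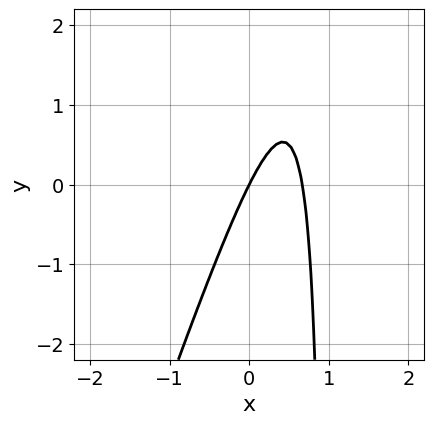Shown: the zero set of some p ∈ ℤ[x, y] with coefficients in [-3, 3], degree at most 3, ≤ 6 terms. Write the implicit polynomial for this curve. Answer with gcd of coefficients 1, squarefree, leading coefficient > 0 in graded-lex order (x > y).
3*x^2 - x*y - 2*x + y

Degree: a generic line meets the curve in up to 2 points, so deg p = 2.
Observable constraints: it crosses the x-axis at the gridline x = 0; it meets the y-axis at y = 0 (among the integer gridlines).
Matching integer coefficients to the picture gives p.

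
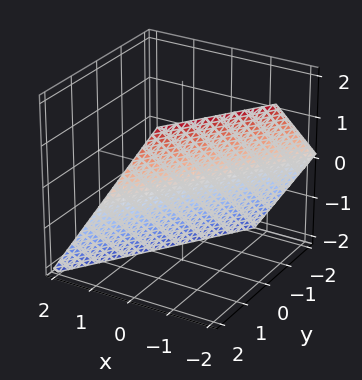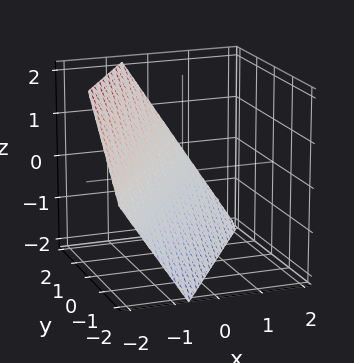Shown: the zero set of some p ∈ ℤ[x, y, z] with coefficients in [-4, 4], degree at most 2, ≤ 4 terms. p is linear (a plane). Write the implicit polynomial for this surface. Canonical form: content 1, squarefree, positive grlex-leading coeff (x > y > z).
(a) deg p = 1. The surface is flat (a plane).
(b) Observable constraints: it crosses the z-axis at the gridline z = -1; one y-axis crossing is at y = 1.
(c) Putting this together gives p.

3*x - 2*y + 2*z + 2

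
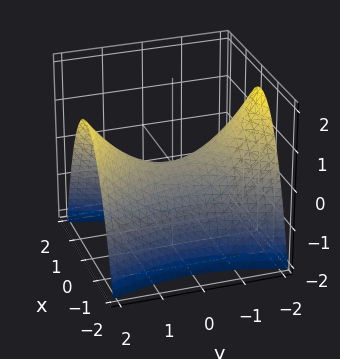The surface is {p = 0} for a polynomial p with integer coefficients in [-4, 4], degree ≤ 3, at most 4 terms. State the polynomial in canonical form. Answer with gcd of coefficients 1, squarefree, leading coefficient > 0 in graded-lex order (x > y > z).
First, degree: a saddle surface; a quadric, so deg p = 2.
Next, symmetries: the y ↦ −y reflection is a symmetry, so y appears only in even powers; it's symmetric under x → −x, forcing even powers of x.
Next, from the visible intercepts: it crosses the z-axis at the gridline z = 0; one x-axis crossing is at x = 0; it crosses the y-axis at the gridline y = 0.
Finally, the integer polynomial consistent with all of this is the stated p.

3*x^2 - y^2 + 3*z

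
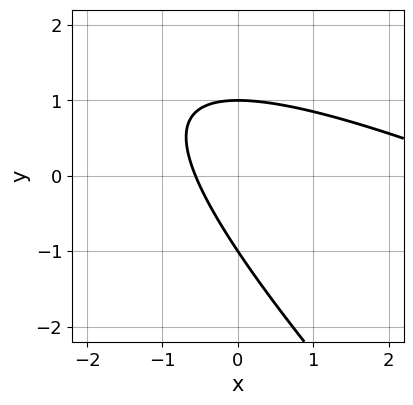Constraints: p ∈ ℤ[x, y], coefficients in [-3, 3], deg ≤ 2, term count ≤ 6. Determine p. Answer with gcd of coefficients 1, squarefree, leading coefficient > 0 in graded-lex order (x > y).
x^2 + 3*x*y + 2*y^2 - 3*x - 2

First, the degree is 2 — the shape is more complex than any degree-1 curve.
Then, from the visible intercepts: the y-axis gridline crossings are at y ∈ {-1, 1}.
Finally, the integer polynomial consistent with all of this is the stated p.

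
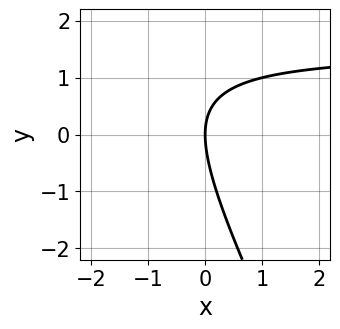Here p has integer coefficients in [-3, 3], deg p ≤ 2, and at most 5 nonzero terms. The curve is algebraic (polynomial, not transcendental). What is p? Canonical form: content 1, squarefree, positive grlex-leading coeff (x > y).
2*x*y + y^2 - 3*x

First, deg p = 2. The shape is more complex than any degree-1 curve.
Next, against the integer gridlines: one x-axis crossing is at x = 0; one y-axis crossing is at y = 0.
Finally, fitting integer coefficients to these (and the overall shape) gives p.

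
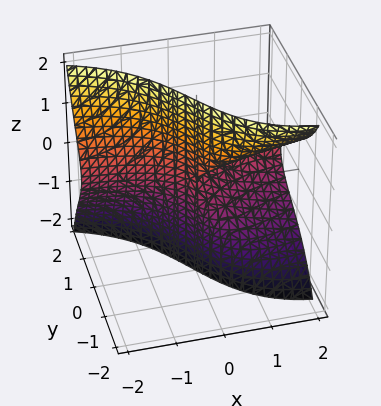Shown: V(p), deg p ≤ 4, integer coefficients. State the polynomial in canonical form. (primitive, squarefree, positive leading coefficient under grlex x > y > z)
First, the degree is 3 — the shape is more complex than any degree-2 surface.
Then, checking where it meets the axes: the visible z-axis segment lies entirely on the surface; it crosses the x-axis at the gridline x = 0; one y-axis crossing is at y = 0.
Finally, the integer polynomial consistent with all of this is the stated p.

x^2*y + 3*x*z^2 + y^3 + 2*y*z^2 - x^2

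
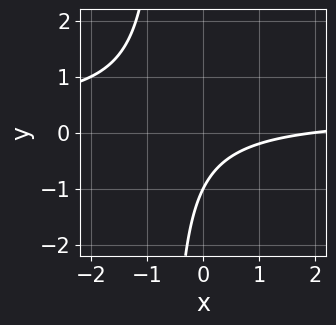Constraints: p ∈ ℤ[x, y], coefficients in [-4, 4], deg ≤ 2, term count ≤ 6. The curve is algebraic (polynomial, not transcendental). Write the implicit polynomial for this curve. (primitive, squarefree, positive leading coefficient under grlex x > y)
3*x*y - x + 2*y + 2

1. The degree is 2 — the shape is more complex than any degree-1 curve.
2. From the visible intercepts: it crosses the y-axis at the gridline y = -1; it crosses the x-axis at the gridline x = 2.
3. Fitting integer coefficients to these (and the overall shape) gives p.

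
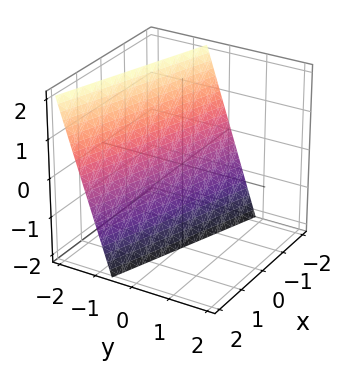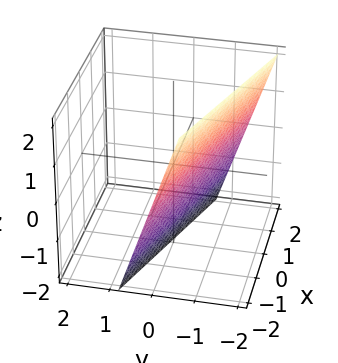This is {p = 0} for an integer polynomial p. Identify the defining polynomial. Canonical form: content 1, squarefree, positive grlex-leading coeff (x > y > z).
1. Degree: every cross-section is a straight line — this is a plane, so deg p = 1.
2. Observable constraints: it meets the z-axis at z = -2 (among the integer gridlines); one x-axis crossing is at x = -2.
3. Assembling these constraints gives the stated polynomial.

x + 3*y + z + 2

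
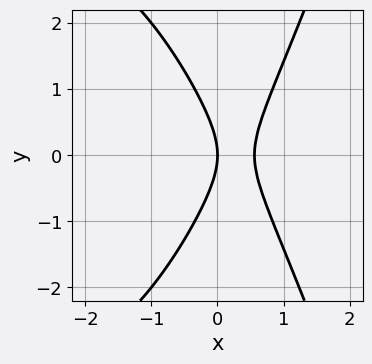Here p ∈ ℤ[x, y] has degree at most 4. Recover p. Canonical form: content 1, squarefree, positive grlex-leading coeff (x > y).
1. deg p = 3.
2. Symmetries: mirror symmetry y ↦ −y ⇒ only even powers of y.
3. Checking where it meets the axes: it crosses the x-axis at the gridline x = 0; one y-axis crossing is at y = 0.
4. Together with the visible shape, these determine p as stated.

x^3 + 3*x^2 - y^2 - 2*x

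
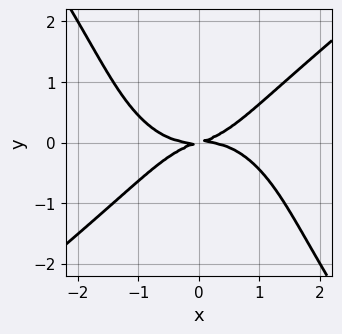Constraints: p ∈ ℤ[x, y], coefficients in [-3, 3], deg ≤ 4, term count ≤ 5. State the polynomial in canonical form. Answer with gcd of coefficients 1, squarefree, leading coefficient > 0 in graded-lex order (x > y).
x^4 - x*y^3 - y^4 + x*y - 3*y^2

1. Degree: no degree-3 curve has this shape, so deg p = 4.
2. Observable constraints: it meets the x-axis at x = 0 (among the integer gridlines); it meets the y-axis at y = 0 (among the integer gridlines).
3. These observations pin down the coefficients.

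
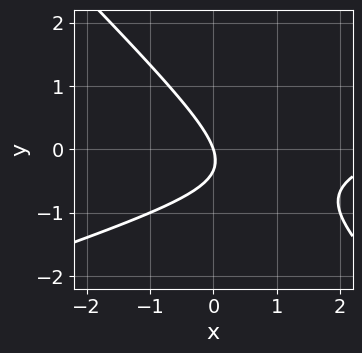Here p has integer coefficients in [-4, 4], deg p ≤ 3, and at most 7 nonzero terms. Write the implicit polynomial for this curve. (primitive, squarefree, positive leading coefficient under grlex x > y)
x^2 - 2*x*y - 3*y^2 - 3*x - y

First, the degree is 2 — a generic line meets the curve in up to 2 points.
Then, observable constraints: one x-axis crossing is at x = 0; it meets the y-axis at y = 0 (among the integer gridlines).
Finally, together with the visible shape, these determine p as stated.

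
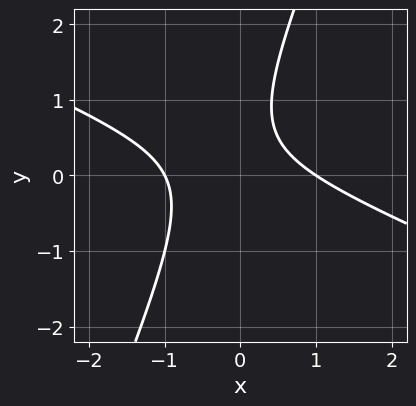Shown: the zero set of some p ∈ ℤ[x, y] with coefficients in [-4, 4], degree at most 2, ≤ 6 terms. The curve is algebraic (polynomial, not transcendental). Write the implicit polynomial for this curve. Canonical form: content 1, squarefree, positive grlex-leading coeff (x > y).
x^2 + 2*x*y - y^2 + y - 1

(a) Degree: no degree-1 curve has this shape, so deg p = 2.
(b) Reading off the gridlines: the x-axis gridline crossings are at x ∈ {-1, 1}; no y-intercept at any integer in the box.
(c) These observations pin down the coefficients.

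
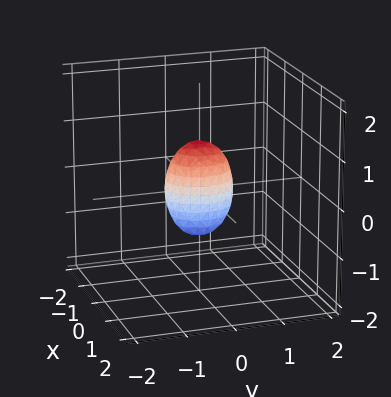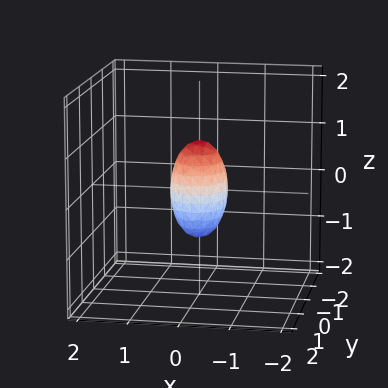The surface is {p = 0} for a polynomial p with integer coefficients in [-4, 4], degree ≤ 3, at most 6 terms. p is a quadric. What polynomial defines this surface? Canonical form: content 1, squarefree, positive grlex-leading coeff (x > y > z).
3*x^2 + 2*y^2 + z^2 - 1

First, the degree is 2 — a closed, bounded, convex surface; a quadric.
Then, symmetries: mirror symmetry x ↦ −x ⇒ only even powers of x; it's symmetric under z → −z, forcing even powers of z; it's symmetric under y → −y, forcing even powers of y.
Then, reading off the gridlines: the z-axis gridline crossings are at z ∈ {-1, 1}.
Finally, the integer polynomial consistent with all of this is the stated p.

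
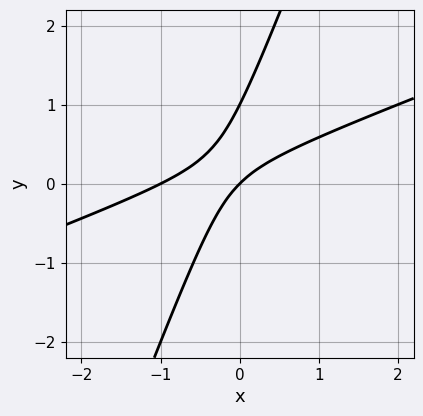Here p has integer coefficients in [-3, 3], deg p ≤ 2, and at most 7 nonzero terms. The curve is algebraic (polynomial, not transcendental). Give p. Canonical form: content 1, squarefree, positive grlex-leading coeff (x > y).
x^2 - 3*x*y + y^2 + x - y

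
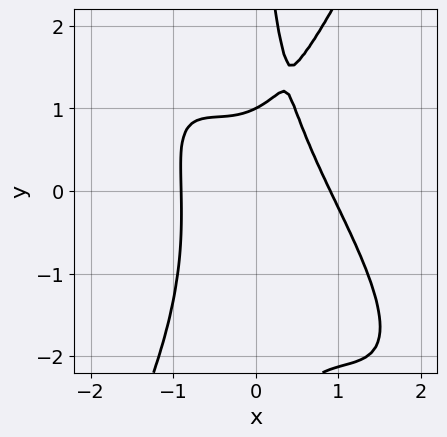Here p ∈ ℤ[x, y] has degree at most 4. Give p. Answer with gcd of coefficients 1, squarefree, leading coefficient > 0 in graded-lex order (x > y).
First, the degree is 4 — a generic line meets the curve in up to 4 points.
Next, observable constraints: it crosses the y-axis at the gridline y = 1.
Finally, matching integer coefficients to the picture gives p.

3*x^4 + 3*x^3*y - x*y^3 + 2*y - 2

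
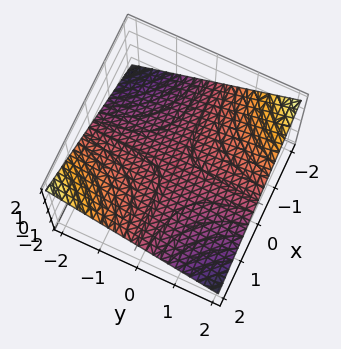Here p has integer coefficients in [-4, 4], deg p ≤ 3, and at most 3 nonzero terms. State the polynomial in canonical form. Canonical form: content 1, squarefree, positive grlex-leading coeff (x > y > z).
(a) deg p = 2. A saddle surface; a quadric.
(b) Checking where it meets the axes: the visible x-axis segment lies entirely on the surface; every point of the y-axis in the box is on the surface.
(c) Together with the visible shape, these determine p as stated.

x*y + 3*z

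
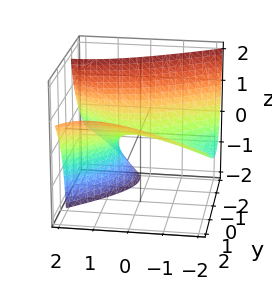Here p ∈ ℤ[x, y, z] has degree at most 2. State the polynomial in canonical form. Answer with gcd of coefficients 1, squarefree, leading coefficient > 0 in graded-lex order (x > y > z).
x^2 - 2*x*z - 2*y^2 + 3*y*z + 3*z

(a) deg p = 2. The shape is more complex than any degree-1 surface.
(b) Against the integer gridlines: it meets the z-axis at z = 0 (among the integer gridlines); it crosses the y-axis at the gridline y = 0; one x-axis crossing is at x = 0.
(c) These observations pin down the coefficients.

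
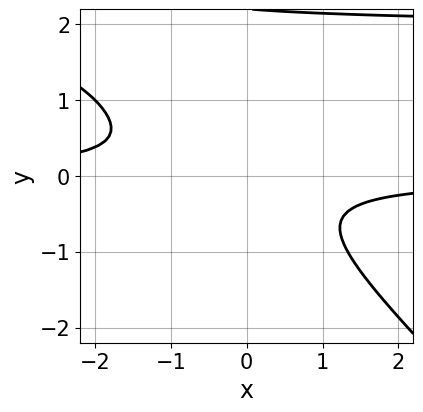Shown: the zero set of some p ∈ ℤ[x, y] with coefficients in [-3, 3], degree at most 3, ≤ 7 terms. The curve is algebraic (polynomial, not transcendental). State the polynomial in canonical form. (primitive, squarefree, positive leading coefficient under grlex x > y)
1. Degree: a generic line meets the curve in up to 3 points, so deg p = 3.
2. Observable constraints: the curve avoids every integer x-axis point in the box; the curve avoids every integer y-axis point in the box.
3. Assembling these constraints gives the stated polynomial.

x*y^2 + y^3 - 2*x*y - 2*y^2 - 1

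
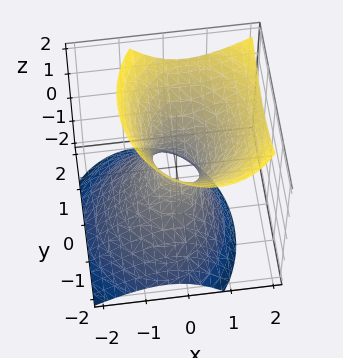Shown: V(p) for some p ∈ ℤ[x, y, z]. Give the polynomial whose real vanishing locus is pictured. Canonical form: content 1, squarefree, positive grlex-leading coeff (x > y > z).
First, deg p = 2. No degree-1 surface has this shape.
Next, reading off the gridlines: it misses every integer gridline on the z-axis.
Finally, matching integer coefficients to the picture gives p.

3*x^2 - 2*x*z + 2*y^2 - y*z - 2*z^2 - 1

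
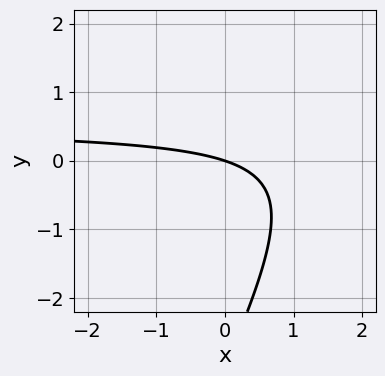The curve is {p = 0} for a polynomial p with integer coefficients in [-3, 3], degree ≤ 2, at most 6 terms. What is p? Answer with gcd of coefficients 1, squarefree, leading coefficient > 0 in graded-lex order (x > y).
1. The degree is 2 — no degree-1 curve has this shape.
2. Observable constraints: it crosses the y-axis at the gridline y = 0; it meets the x-axis at x = 0 (among the integer gridlines).
3. Together with the visible shape, these determine p as stated.

2*x*y - y^2 - x - 3*y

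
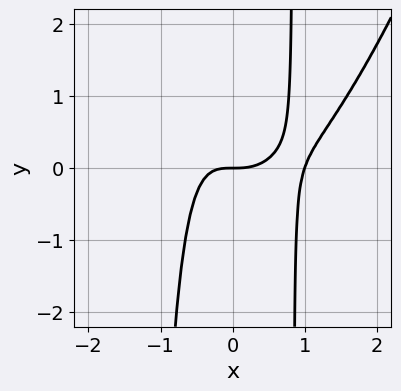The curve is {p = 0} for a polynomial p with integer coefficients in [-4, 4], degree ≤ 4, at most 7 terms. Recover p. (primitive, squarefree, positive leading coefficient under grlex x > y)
First, degree: no degree-3 curve has this shape, so deg p = 4.
Next, from the visible intercepts: among the integer gridlines, it crosses the x-axis at x ∈ {0, 1}; one y-axis crossing is at y = 0.
Finally, solving for integer coefficients yields p as stated.

3*x^4 - x^3*y - 3*x^3 - 2*x^2*y + 2*y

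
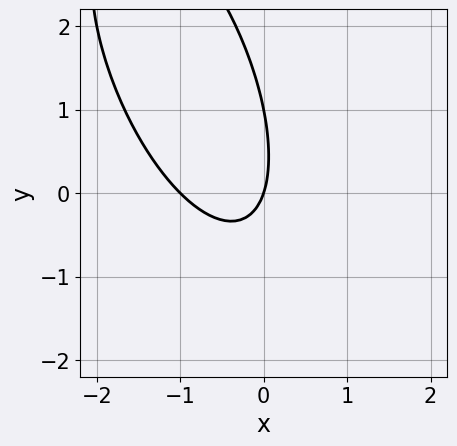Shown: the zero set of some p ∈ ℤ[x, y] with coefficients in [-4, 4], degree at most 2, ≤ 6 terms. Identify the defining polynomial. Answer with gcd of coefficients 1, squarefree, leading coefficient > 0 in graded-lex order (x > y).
First, the degree is 2 — the shape is more complex than any degree-1 curve.
Next, from the visible intercepts: among the integer gridlines, it crosses the y-axis at y ∈ {0, 1}; the x-axis gridline crossings are at x ∈ {-1, 0}.
Finally, matching integer coefficients to the picture gives p.

3*x^2 + 2*x*y + y^2 + 3*x - y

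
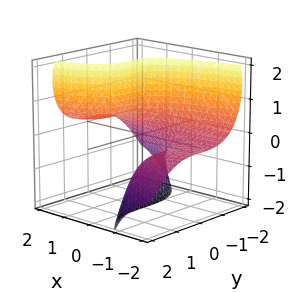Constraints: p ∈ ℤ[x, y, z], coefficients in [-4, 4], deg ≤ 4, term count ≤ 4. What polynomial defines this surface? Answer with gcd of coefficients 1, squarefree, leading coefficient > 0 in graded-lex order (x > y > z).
(a) Degree: no degree-2 surface has this shape, so deg p = 3.
(b) Against the integer gridlines: the surface avoids every integer x-axis point in the box; it meets the y-axis at y = -1 (among the integer gridlines); it misses every integer gridline on the z-axis.
(c) Together with the visible shape, these determine p as stated.

x*z^2 + y^3 - 3*x*z + 1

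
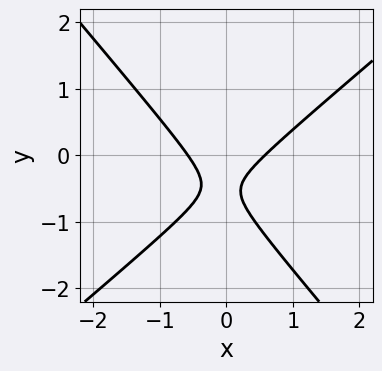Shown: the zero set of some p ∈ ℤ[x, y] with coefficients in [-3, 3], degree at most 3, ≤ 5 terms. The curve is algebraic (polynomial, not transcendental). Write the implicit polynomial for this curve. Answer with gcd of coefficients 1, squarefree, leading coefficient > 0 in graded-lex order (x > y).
First, degree: a generic line meets the curve in up to 2 points, so deg p = 2.
Next, reading off the gridlines: it misses every integer gridline on the y-axis.
Finally, putting this together gives p.

3*x^2 - x*y - 3*y^2 - 3*y - 1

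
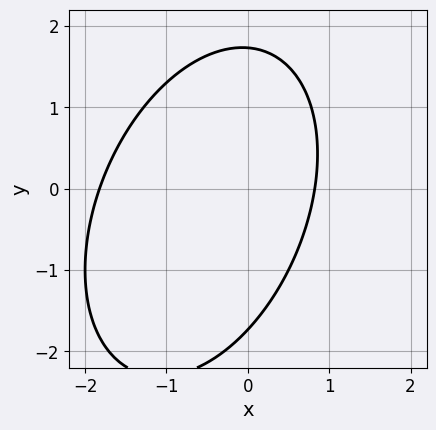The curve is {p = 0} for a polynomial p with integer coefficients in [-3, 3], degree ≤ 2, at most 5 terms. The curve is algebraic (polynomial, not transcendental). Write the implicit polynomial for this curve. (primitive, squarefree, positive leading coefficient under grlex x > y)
2*x^2 - x*y + y^2 + 2*x - 3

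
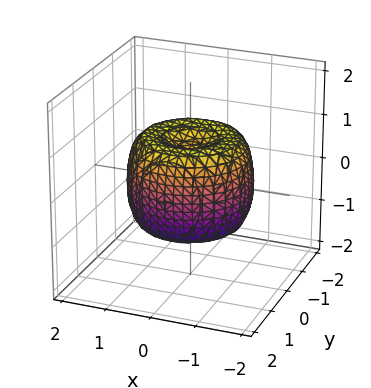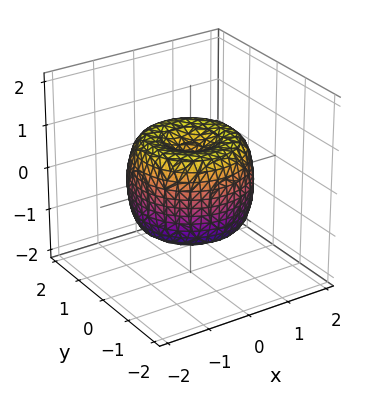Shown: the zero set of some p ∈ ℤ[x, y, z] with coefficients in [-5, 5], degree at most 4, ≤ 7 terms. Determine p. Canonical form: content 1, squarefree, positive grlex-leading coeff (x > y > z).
2*x^4 + 4*x^2*y^2 + 2*y^4 - 3*x^2 - 3*y^2 + 2*z^2 - 1

(a) deg p = 4.
(b) Symmetry: the z-axis is an axis of rotation, so x and y enter only as x² + y².
(c) Against the integer gridlines: a circular section at z = 1 has radius between 0 and 1.
(d) The integer polynomial consistent with all of this is the stated p.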